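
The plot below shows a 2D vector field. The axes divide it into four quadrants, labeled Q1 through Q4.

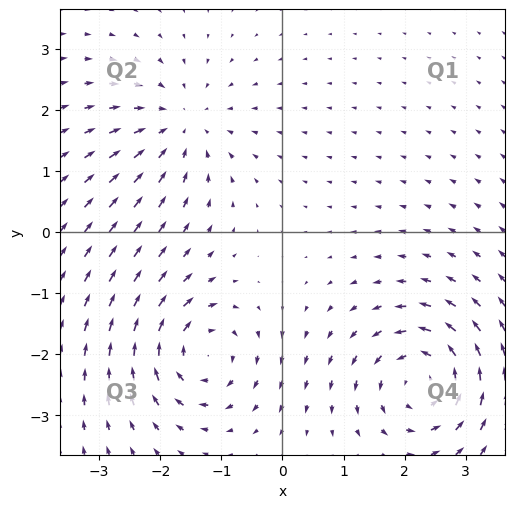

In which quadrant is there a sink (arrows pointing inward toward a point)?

The sink sits at approximately (-1.7, 1.7), which lies in quadrant Q2. The divergence there is about -4, negative as expected for a sink.

Q2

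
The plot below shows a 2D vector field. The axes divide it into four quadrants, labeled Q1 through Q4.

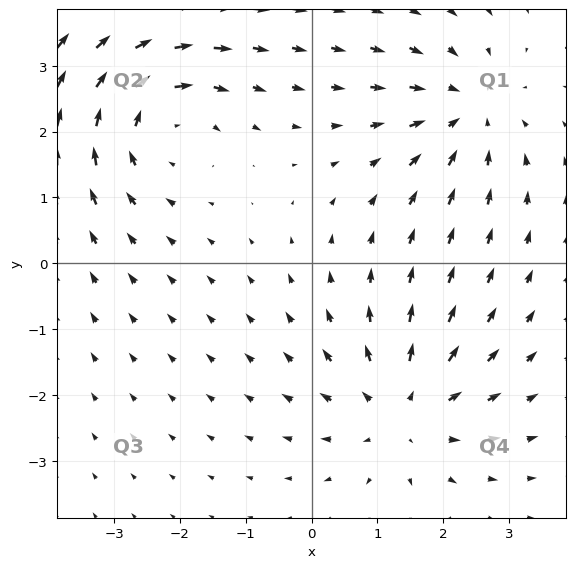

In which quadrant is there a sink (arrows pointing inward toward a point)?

The sink sits at approximately (2.4, 2.3), which lies in quadrant Q1. The divergence there is about -4, negative as expected for a sink.

Q1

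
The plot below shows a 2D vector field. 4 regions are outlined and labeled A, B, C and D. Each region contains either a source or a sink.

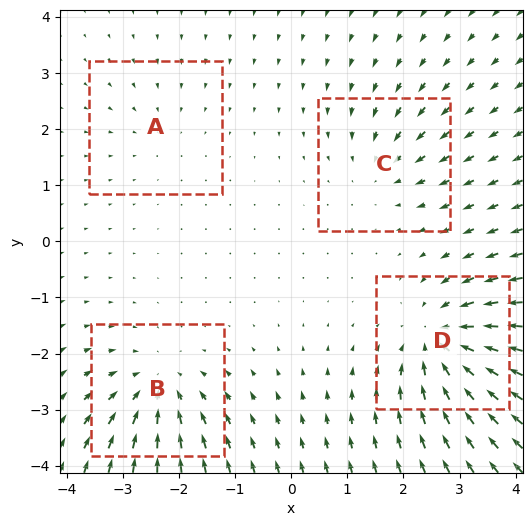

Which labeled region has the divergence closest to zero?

Divergence at each region's feature centre — A: about -2, B: about -6, C: about -4, D: about -7. Region A is closest to zero.

A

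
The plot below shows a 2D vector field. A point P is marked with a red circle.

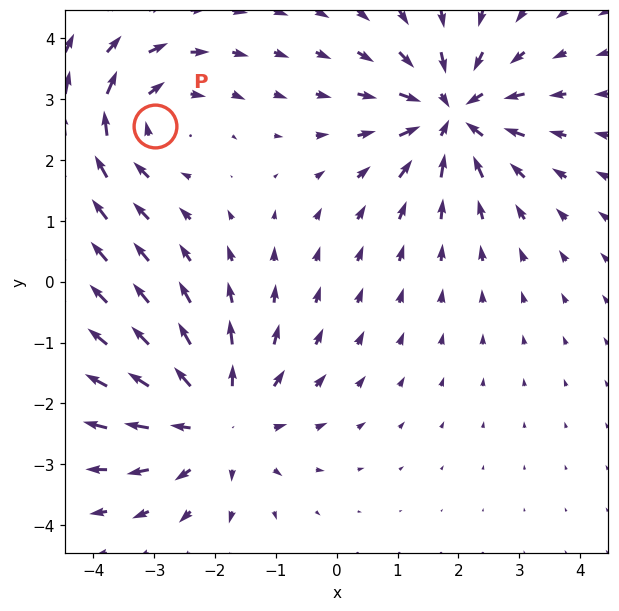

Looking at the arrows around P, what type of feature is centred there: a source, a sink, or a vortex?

vortex

At P (-3.0, 2.6) the arrows circulate clockwise. Divergence ≈0, curl about -4 — near-zero divergence with nonzero curl is a vortex.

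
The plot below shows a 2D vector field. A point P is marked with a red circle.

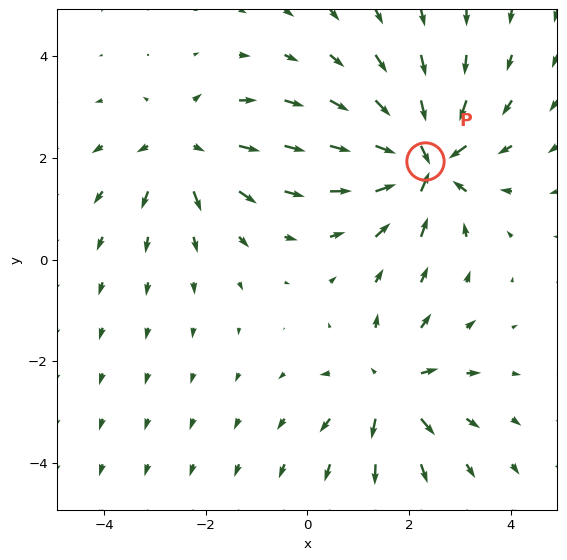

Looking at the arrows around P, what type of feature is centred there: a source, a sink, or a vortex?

sink

At P (2.3, 1.9) the arrows converge inward. Divergence about -5, curl ≈0 — negative divergence with near-zero curl is a sink.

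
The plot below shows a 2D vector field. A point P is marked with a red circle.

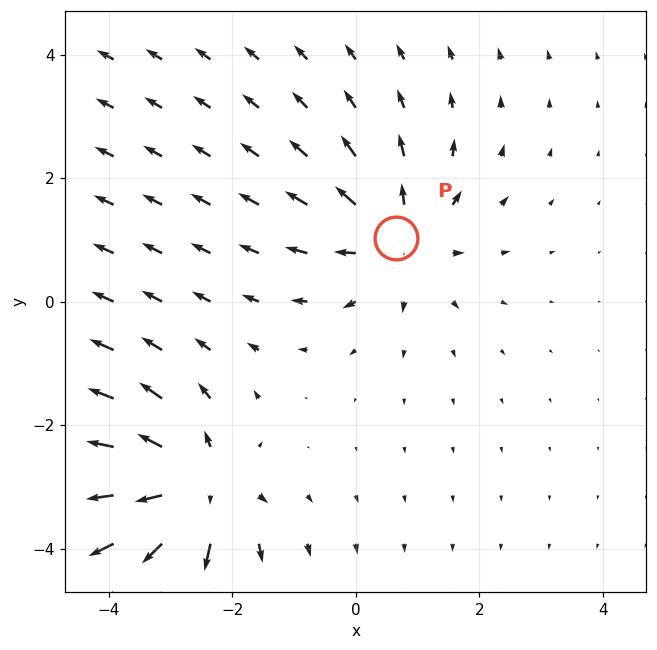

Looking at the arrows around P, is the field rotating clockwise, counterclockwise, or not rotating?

not rotating

Near P at (0.7, 1.0) the arrows show no circulation. The curl there is ≈0.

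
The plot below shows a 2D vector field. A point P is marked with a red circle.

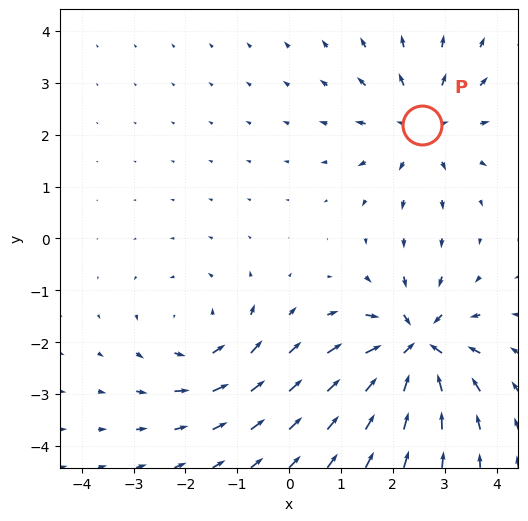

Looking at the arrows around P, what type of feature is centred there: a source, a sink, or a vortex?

source

At P (2.6, 2.2) the arrows spread outward. Divergence about +3, curl ≈0 — positive divergence with near-zero curl is a source.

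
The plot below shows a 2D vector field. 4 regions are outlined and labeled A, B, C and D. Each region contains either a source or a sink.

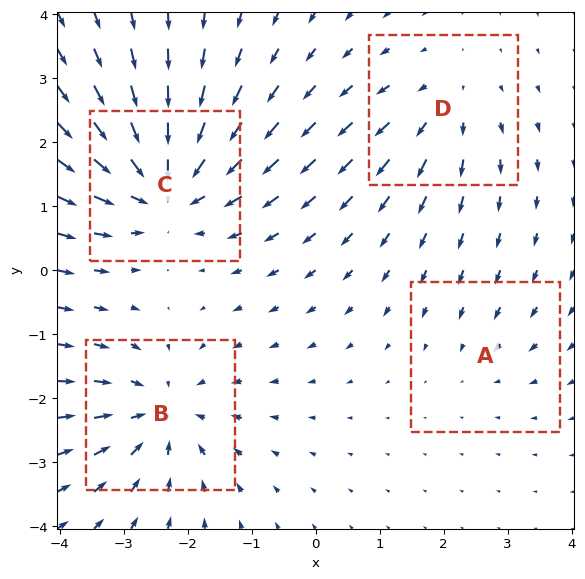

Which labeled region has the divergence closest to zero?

Divergence at each region's feature centre — A: about -2, B: about -5, C: about -6, D: about +3. Region A is closest to zero.

A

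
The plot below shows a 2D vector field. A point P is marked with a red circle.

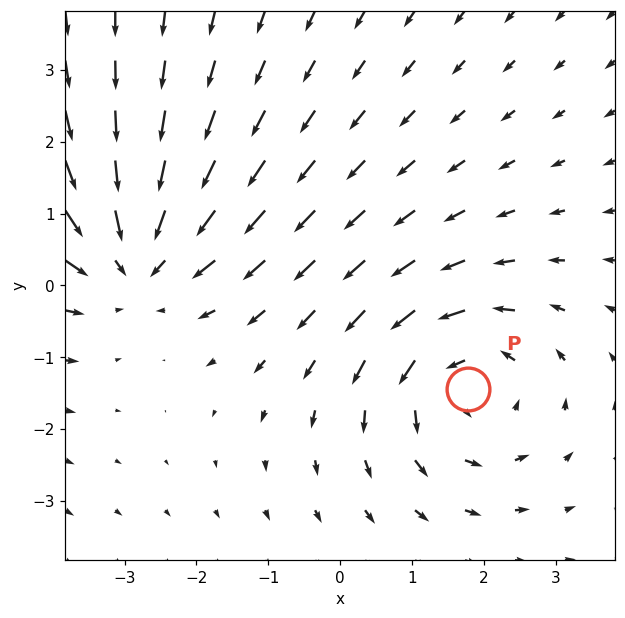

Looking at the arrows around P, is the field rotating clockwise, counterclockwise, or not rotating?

Near P at (1.8, -1.4) the arrows circulate counterclockwise. The curl (z-component) there is about +3; positive curl means counterclockwise rotation.

counterclockwise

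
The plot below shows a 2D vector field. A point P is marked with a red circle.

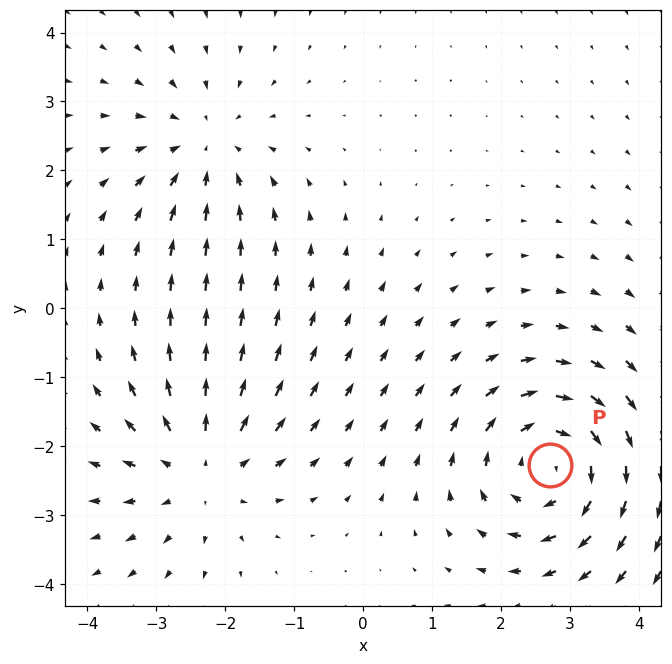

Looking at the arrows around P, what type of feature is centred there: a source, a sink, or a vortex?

At P (2.7, -2.3) the arrows circulate clockwise. Divergence ≈0, curl about -5 — near-zero divergence with nonzero curl is a vortex.

vortex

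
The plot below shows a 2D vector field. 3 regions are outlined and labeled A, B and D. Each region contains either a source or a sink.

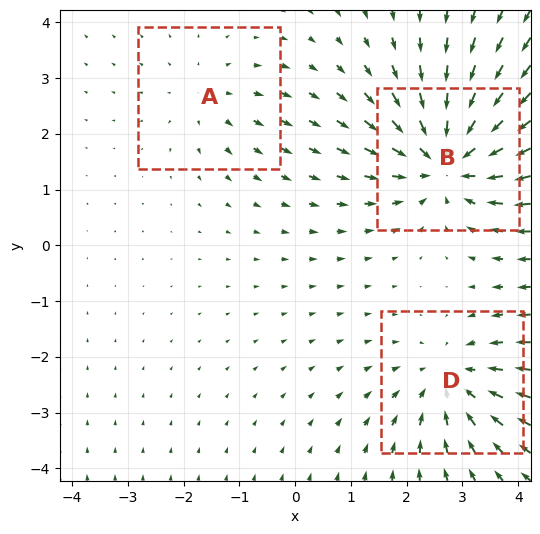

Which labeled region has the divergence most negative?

Divergence at each region's feature centre — A: about +2, B: about -5, D: about -3. Region B is most negative.

B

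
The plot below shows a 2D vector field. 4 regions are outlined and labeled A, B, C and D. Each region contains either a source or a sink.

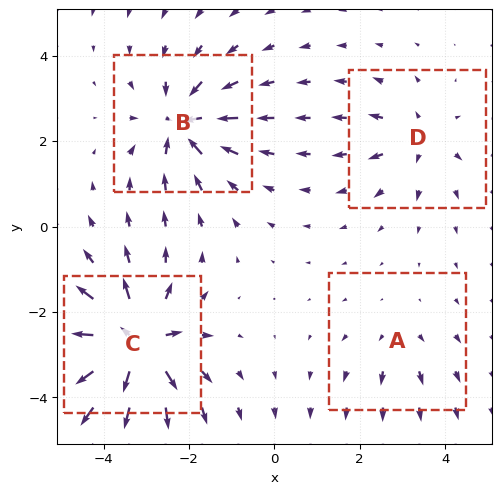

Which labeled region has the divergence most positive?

C

Divergence at each region's feature centre — A: about +2, B: about -6, C: about +9, D: about +4. Region C is most positive.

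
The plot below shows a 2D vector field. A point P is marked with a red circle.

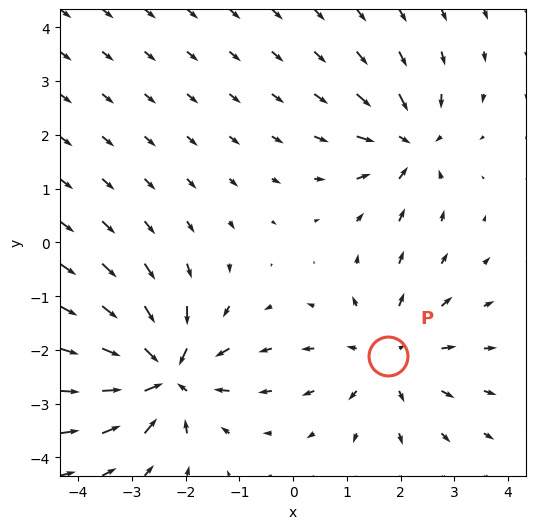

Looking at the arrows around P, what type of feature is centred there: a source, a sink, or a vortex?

At P (1.8, -2.1) the arrows spread outward. Divergence about +3, curl ≈0 — positive divergence with near-zero curl is a source.

source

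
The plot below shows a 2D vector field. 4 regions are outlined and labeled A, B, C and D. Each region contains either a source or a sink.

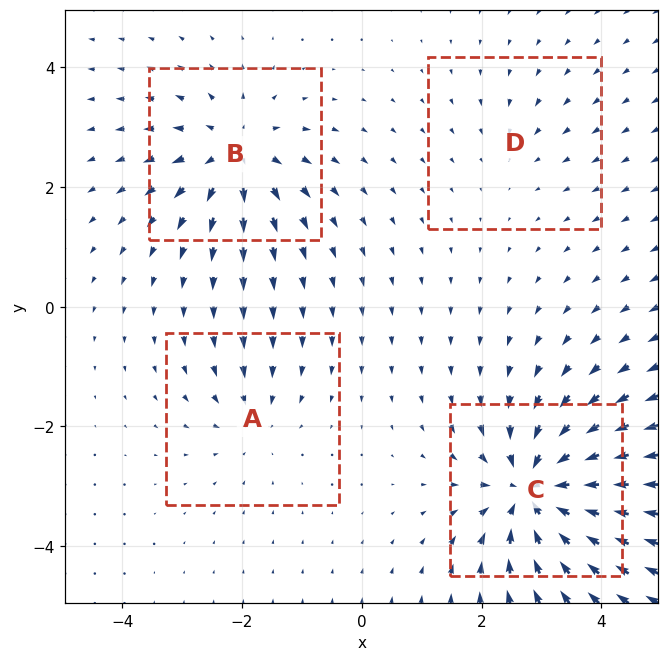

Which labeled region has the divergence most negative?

Divergence at each region's feature centre — A: about -4, B: about +6, C: about -9, D: about -2. Region C is most negative.

C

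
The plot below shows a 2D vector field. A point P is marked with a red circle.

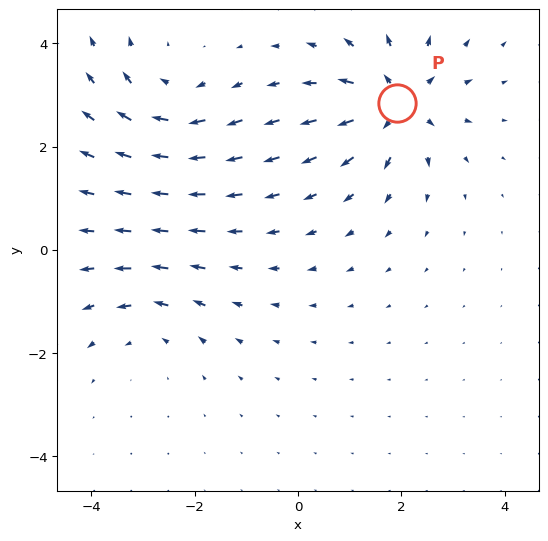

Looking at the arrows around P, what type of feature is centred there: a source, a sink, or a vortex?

At P (1.9, 2.9) the arrows spread outward. Divergence about +6, curl ≈0 — positive divergence with near-zero curl is a source.

source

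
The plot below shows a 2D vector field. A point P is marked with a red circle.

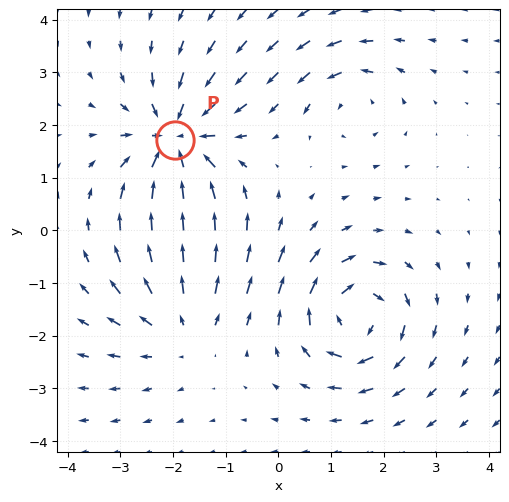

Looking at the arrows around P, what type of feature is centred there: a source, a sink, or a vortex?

At P (-2.0, 1.7) the arrows converge inward. Divergence about -6, curl ≈0 — negative divergence with near-zero curl is a sink.

sink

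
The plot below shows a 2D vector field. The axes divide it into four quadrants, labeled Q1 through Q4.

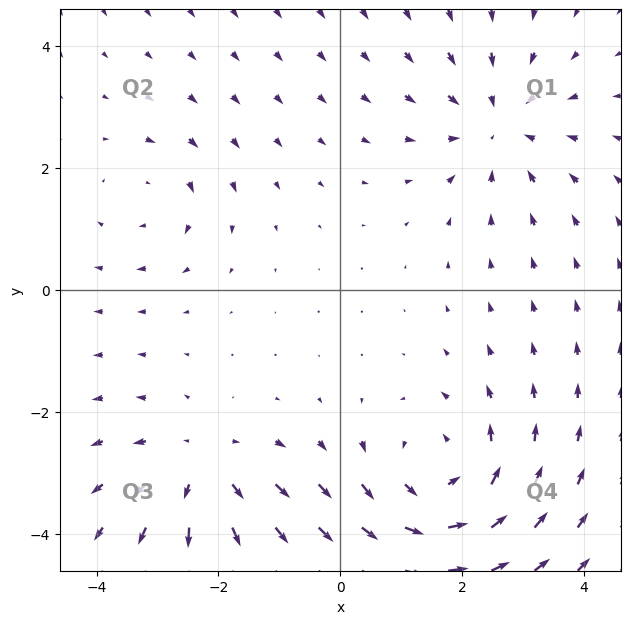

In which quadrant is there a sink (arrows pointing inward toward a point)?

Q1

The sink sits at approximately (2.6, 2.7), which lies in quadrant Q1. The divergence there is about -4, negative as expected for a sink.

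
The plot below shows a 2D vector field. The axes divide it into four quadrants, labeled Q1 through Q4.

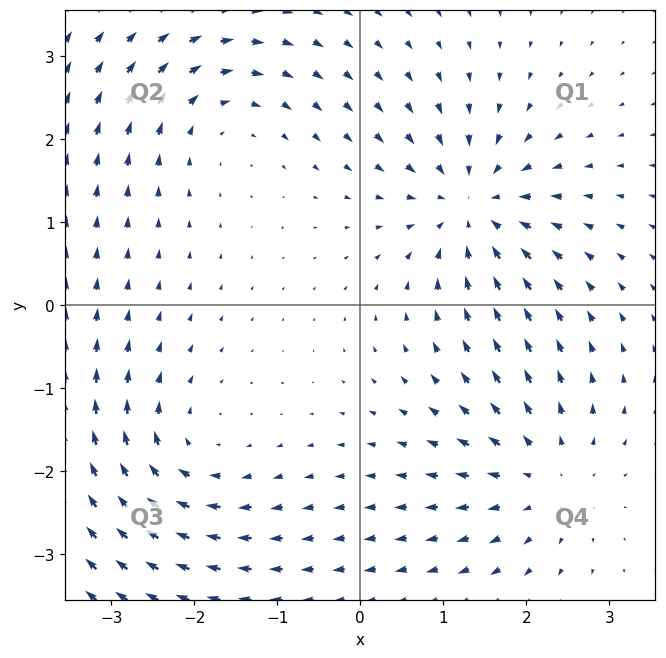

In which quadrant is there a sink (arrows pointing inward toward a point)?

The sink sits at approximately (1.3, 1.2), which lies in quadrant Q1. The divergence there is about -6, negative as expected for a sink.

Q1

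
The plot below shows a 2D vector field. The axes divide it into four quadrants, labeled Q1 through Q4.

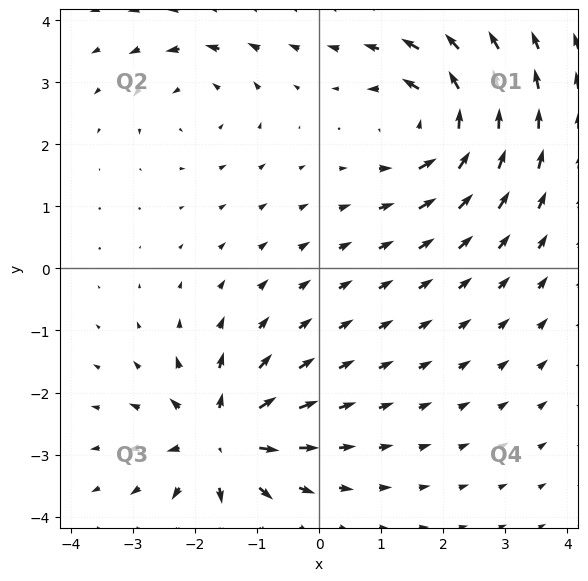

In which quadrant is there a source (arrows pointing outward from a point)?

The source sits at approximately (-1.6, -2.7), which lies in quadrant Q3. The divergence there is about +6, positive as expected for a source.

Q3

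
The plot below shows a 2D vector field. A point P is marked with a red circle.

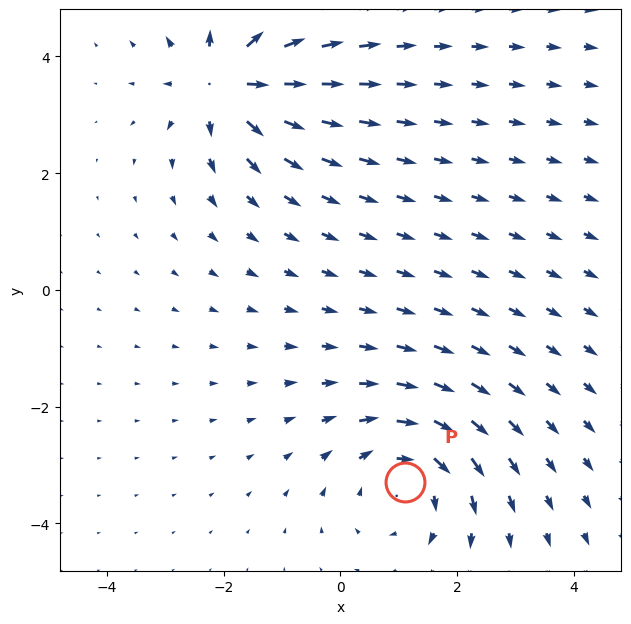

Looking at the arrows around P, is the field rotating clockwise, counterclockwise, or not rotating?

clockwise

Near P at (1.1, -3.3) the arrows circulate clockwise. The curl (z-component) there is about -4; negative curl means clockwise rotation.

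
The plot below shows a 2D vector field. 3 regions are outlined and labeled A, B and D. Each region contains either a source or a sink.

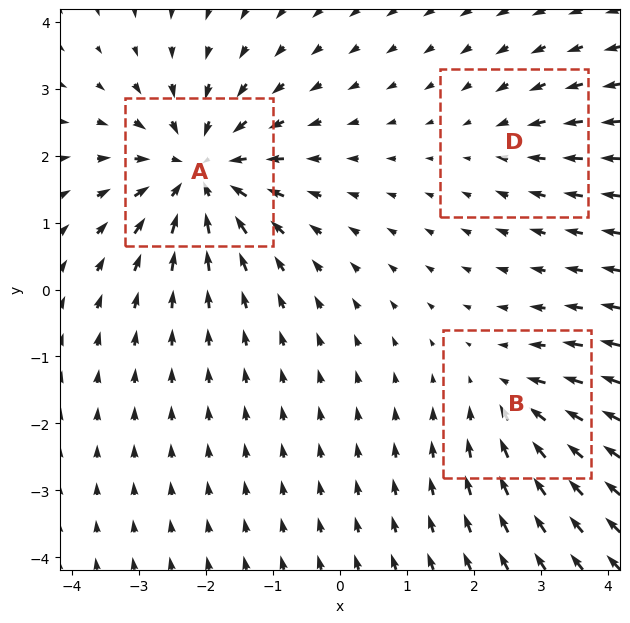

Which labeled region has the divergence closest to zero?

D

Divergence at each region's feature centre — A: about -5, B: about -3, D: about -2. Region D is closest to zero.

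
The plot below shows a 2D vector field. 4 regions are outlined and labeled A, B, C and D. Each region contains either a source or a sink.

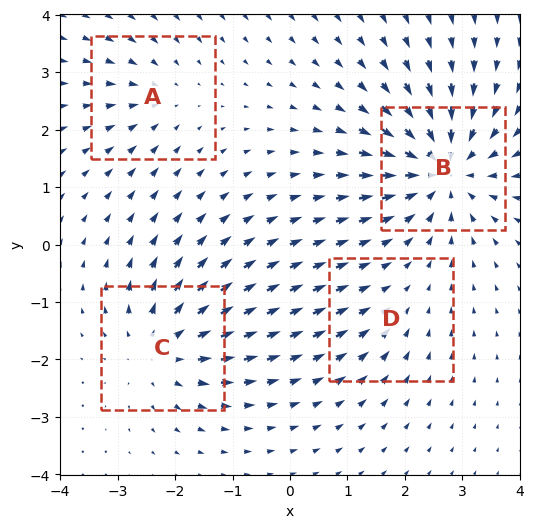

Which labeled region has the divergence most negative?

Divergence at each region's feature centre — A: about -3, B: about -8, C: about +6, D: about -2. Region B is most negative.

B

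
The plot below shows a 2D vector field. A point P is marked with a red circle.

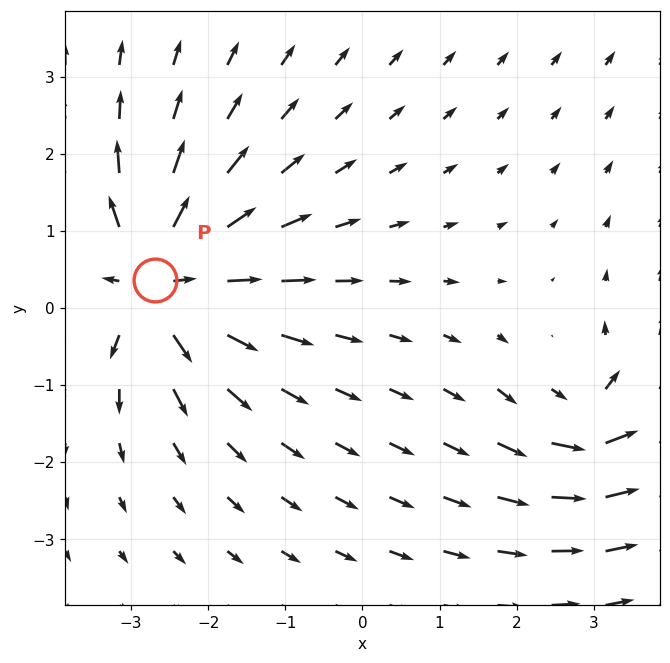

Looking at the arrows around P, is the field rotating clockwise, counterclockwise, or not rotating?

Near P at (-2.7, 0.4) the arrows show no circulation. The curl there is ≈0.

not rotating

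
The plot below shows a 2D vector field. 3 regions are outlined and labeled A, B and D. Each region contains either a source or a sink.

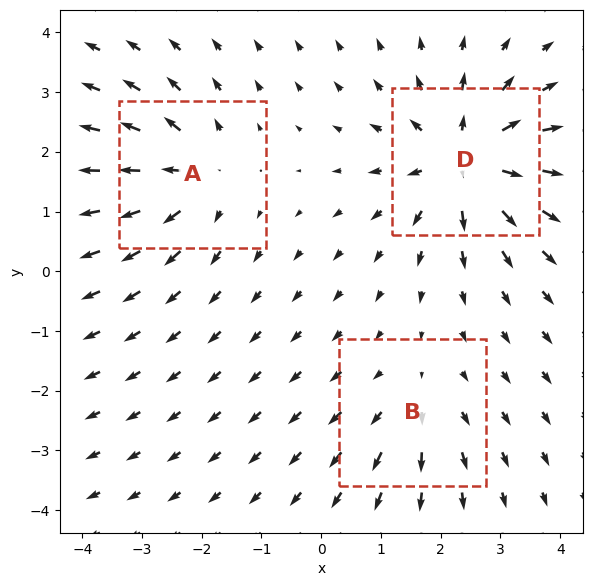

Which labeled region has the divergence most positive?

D

Divergence at each region's feature centre — A: about +4, B: about +2, D: about +5. Region D is most positive.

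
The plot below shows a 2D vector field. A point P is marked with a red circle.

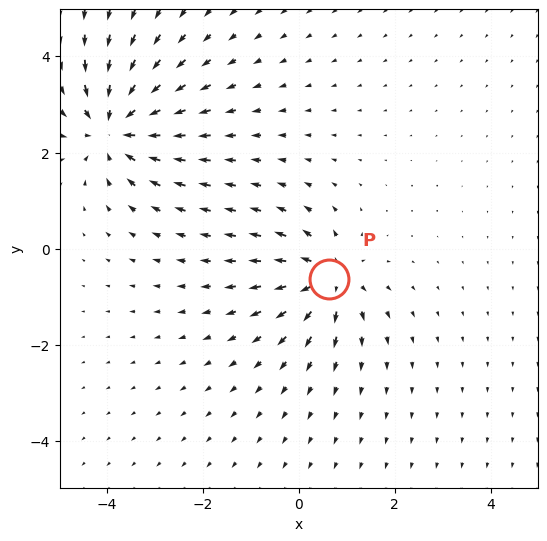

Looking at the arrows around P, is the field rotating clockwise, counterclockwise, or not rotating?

not rotating

Near P at (0.6, -0.6) the arrows show no circulation. The curl there is ≈0.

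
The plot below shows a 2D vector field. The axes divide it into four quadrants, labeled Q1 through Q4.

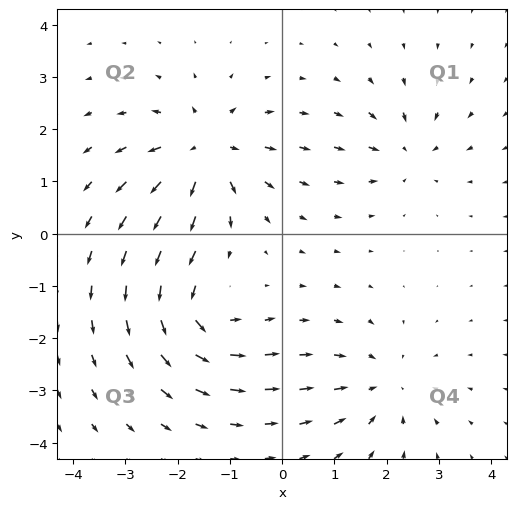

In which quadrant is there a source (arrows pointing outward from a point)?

Q2

The source sits at approximately (-1.5, 1.6), which lies in quadrant Q2. The divergence there is about +6, positive as expected for a source.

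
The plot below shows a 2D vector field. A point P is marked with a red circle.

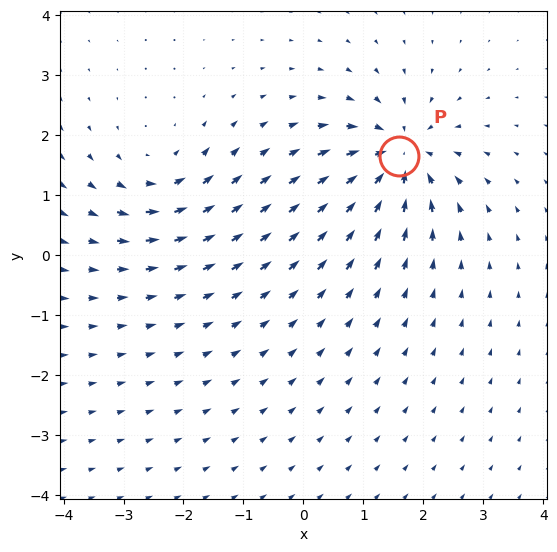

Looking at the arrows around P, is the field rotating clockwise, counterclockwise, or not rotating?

not rotating

Near P at (1.6, 1.6) the arrows show no circulation. The curl there is ≈0.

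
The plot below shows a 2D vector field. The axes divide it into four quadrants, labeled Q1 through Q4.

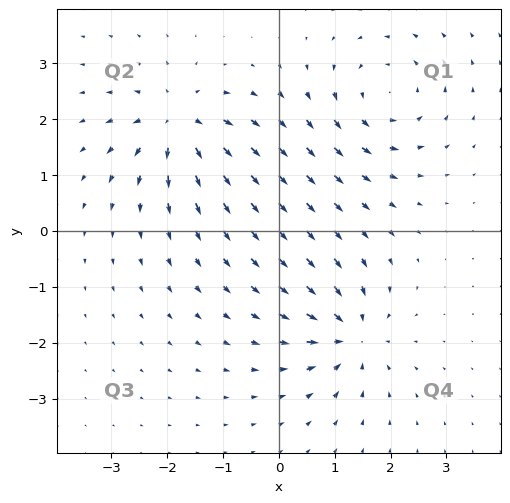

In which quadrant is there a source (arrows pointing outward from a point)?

The source sits at approximately (-1.8, 1.9), which lies in quadrant Q2. The divergence there is about +7, positive as expected for a source.

Q2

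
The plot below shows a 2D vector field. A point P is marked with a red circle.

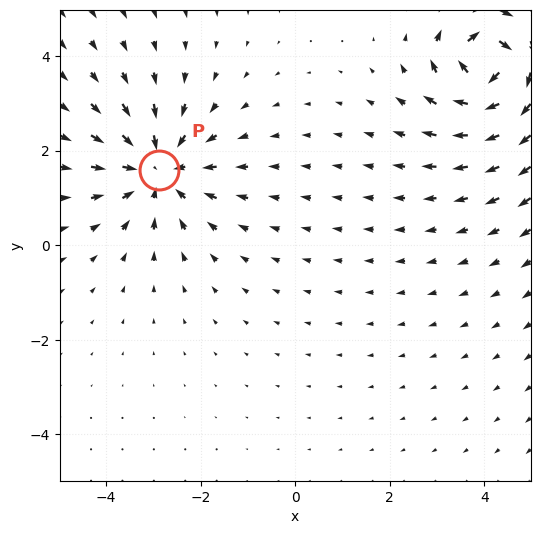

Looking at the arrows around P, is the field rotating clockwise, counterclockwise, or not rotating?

Near P at (-2.9, 1.6) the arrows show no circulation. The curl there is ≈0.

not rotating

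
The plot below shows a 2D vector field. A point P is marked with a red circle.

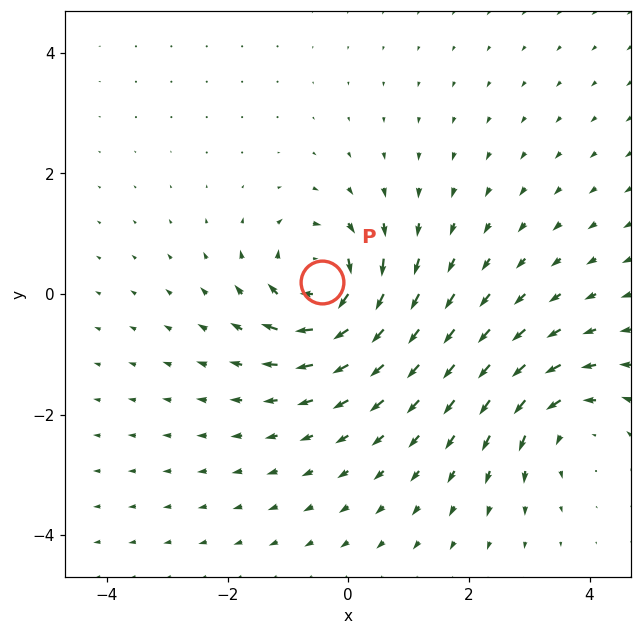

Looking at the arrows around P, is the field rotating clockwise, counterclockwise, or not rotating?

Near P at (-0.4, 0.2) the arrows circulate clockwise. The curl (z-component) there is about -7; negative curl means clockwise rotation.

clockwise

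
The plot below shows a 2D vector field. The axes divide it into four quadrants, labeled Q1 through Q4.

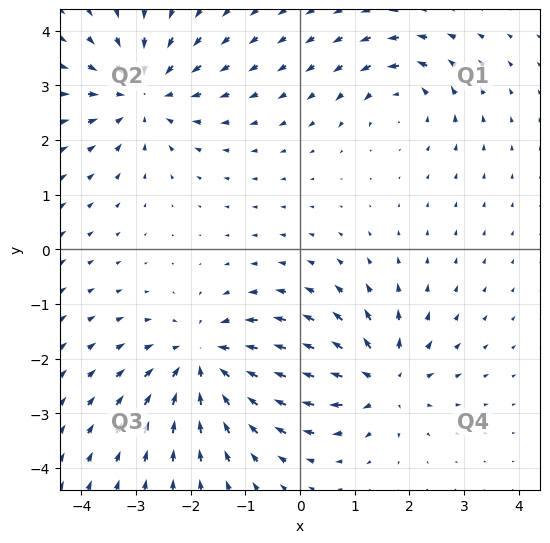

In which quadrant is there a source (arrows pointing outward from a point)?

The source sits at approximately (1.5, -2.4), which lies in quadrant Q4. The divergence there is about +5, positive as expected for a source.

Q4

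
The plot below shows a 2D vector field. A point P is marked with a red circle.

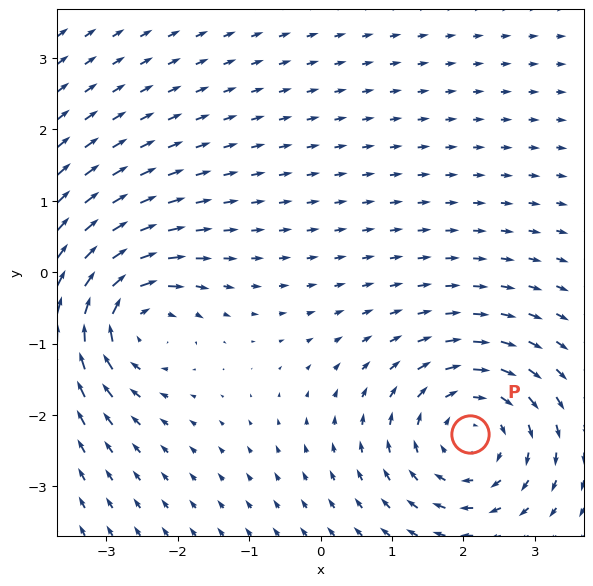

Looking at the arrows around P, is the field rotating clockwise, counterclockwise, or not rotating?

Near P at (2.1, -2.3) the arrows circulate clockwise. The curl (z-component) there is about -5; negative curl means clockwise rotation.

clockwise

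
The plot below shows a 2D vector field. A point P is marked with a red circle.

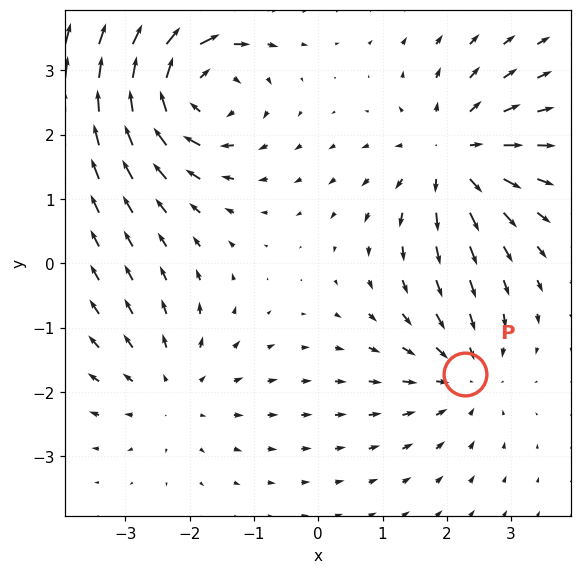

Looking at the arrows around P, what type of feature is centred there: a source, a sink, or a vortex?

At P (2.3, -1.7) the arrows converge inward. Divergence about -3, curl ≈0 — negative divergence with near-zero curl is a sink.

sink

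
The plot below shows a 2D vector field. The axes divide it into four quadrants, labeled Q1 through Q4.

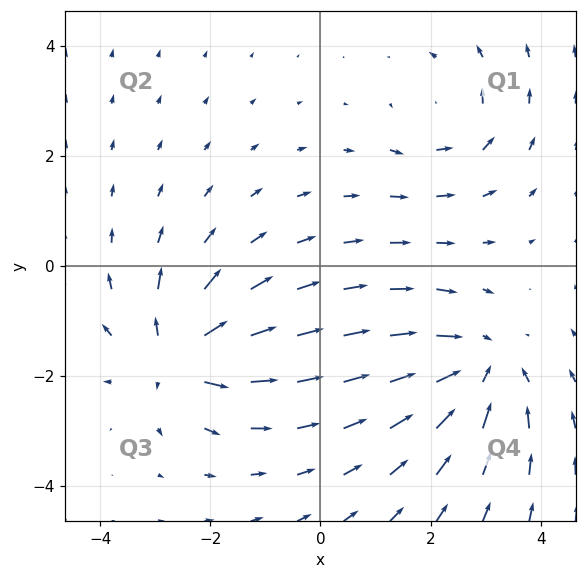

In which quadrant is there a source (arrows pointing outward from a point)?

Q3

The source sits at approximately (-2.6, -1.6), which lies in quadrant Q3. The divergence there is about +5, positive as expected for a source.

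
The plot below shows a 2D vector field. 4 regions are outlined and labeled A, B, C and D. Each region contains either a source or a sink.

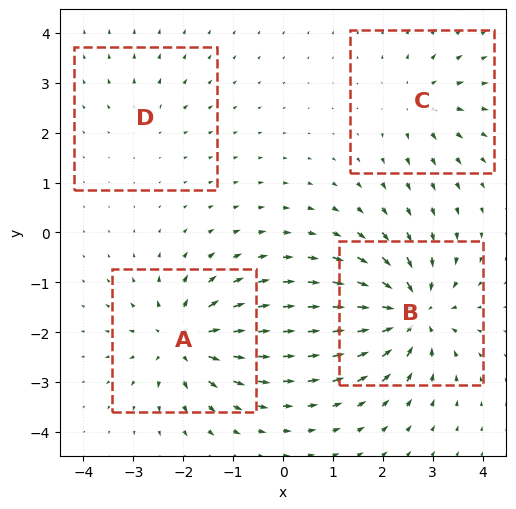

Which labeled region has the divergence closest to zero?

Divergence at each region's feature centre — A: about +6, B: about -8, C: about +4, D: about +2. Region D is closest to zero.

D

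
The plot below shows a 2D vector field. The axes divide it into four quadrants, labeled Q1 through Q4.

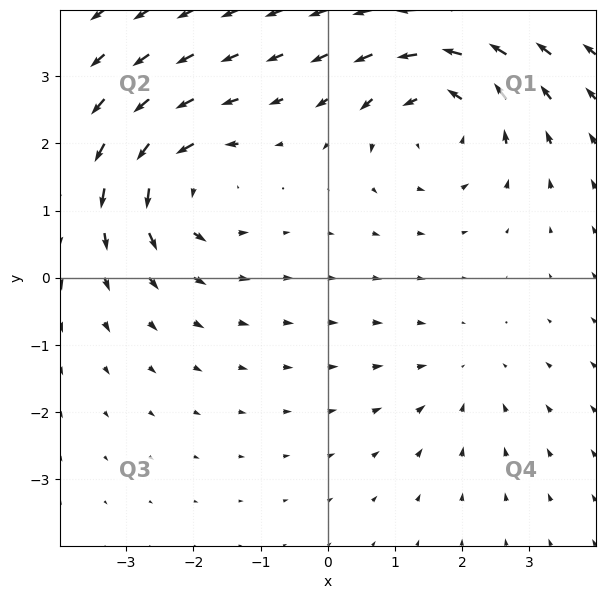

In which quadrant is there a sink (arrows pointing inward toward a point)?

The sink sits at approximately (2.0, -1.5), which lies in quadrant Q4. The divergence there is about -2, negative as expected for a sink.

Q4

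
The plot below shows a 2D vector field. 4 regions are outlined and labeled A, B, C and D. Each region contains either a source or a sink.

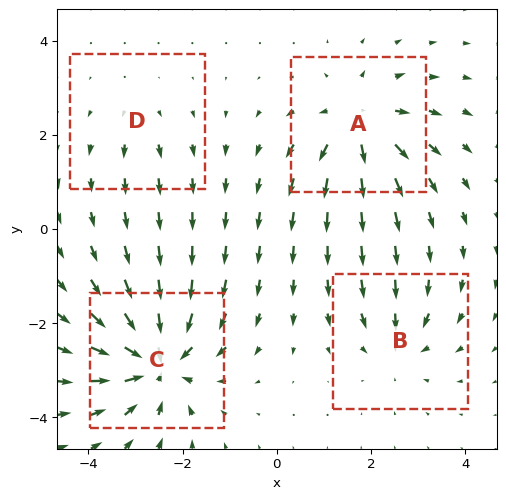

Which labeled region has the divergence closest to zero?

Divergence at each region's feature centre — A: about +6, B: about -4, C: about -8, D: about +2. Region D is closest to zero.

D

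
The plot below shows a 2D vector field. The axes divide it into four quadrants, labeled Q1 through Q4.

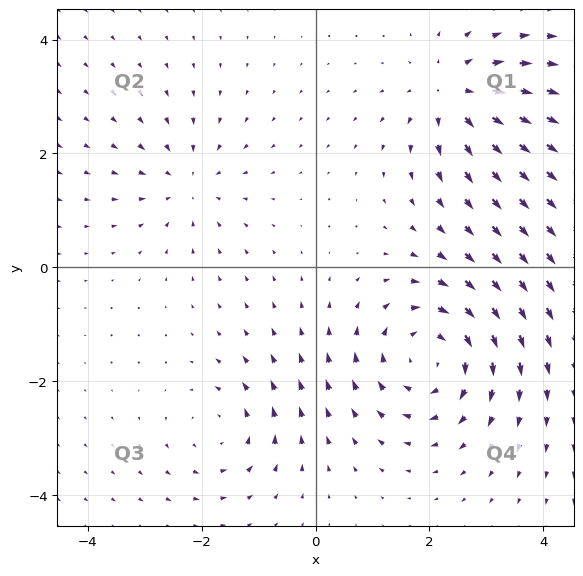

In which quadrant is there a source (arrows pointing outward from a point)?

Q1

The source sits at approximately (2.4, 3.0), which lies in quadrant Q1. The divergence there is about +4, positive as expected for a source.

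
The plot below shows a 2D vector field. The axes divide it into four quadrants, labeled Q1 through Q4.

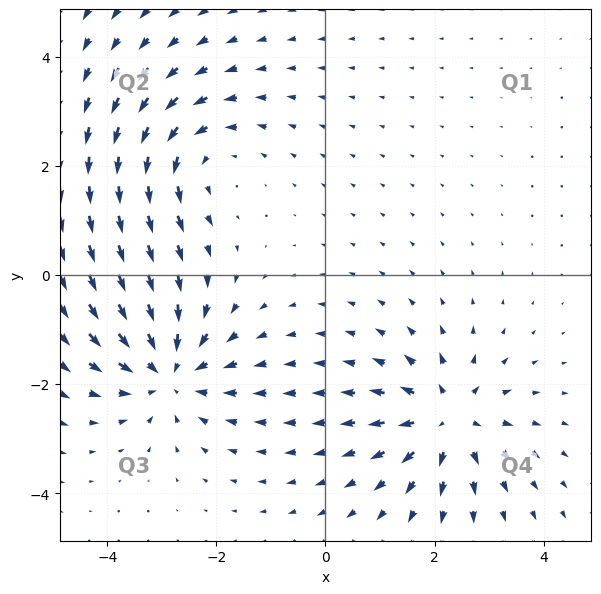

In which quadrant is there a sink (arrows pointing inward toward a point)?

Q3

The sink sits at approximately (-2.9, -1.8), which lies in quadrant Q3. The divergence there is about -4, negative as expected for a sink.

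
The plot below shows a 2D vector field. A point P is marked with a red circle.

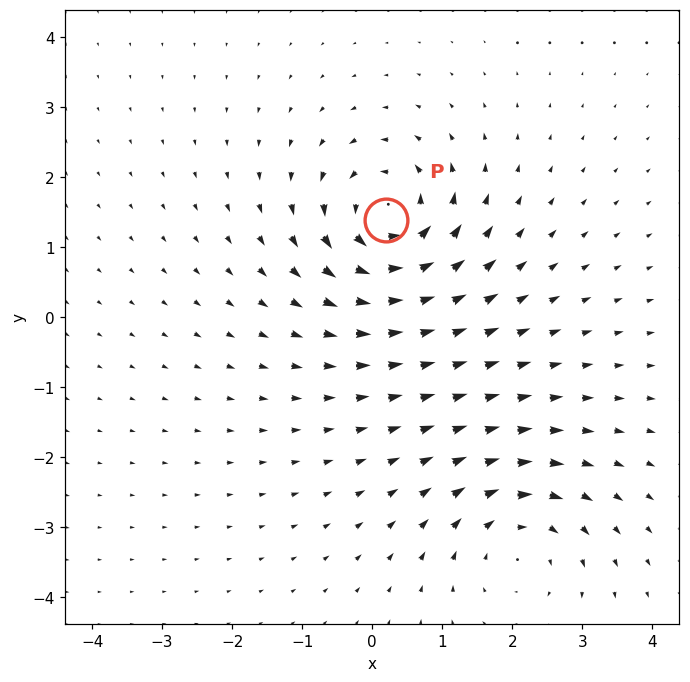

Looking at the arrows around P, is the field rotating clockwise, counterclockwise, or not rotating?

counterclockwise

Near P at (0.2, 1.4) the arrows circulate counterclockwise. The curl (z-component) there is about +7; positive curl means counterclockwise rotation.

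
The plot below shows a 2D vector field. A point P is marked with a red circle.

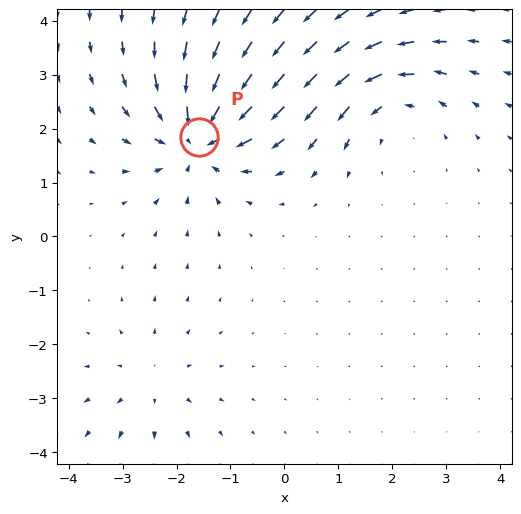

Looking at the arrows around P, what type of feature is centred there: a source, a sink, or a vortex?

sink

At P (-1.6, 1.9) the arrows converge inward. Divergence about -6, curl ≈0 — negative divergence with near-zero curl is a sink.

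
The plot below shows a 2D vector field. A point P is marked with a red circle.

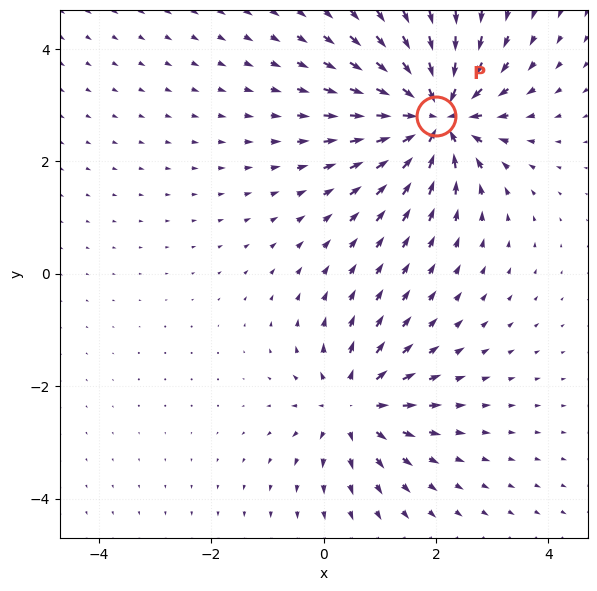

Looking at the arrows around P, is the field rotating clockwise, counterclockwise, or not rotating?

Near P at (2.0, 2.8) the arrows show no circulation. The curl there is ≈0.

not rotating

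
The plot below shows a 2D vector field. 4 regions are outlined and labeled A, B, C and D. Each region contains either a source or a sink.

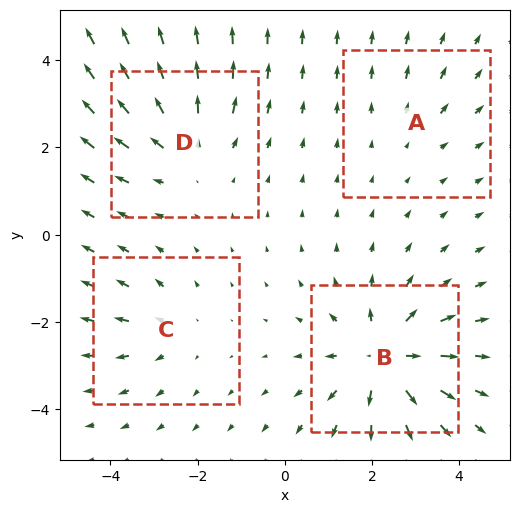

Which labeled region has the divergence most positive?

B

Divergence at each region's feature centre — A: about +2, B: about +7, C: about +3, D: about +4. Region B is most positive.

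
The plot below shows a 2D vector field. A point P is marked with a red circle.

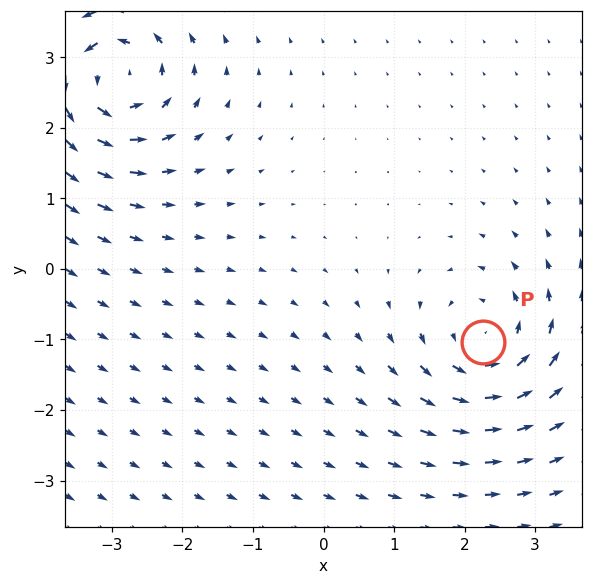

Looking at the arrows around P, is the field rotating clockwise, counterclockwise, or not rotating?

Near P at (2.3, -1.0) the arrows circulate counterclockwise. The curl (z-component) there is about +4; positive curl means counterclockwise rotation.

counterclockwise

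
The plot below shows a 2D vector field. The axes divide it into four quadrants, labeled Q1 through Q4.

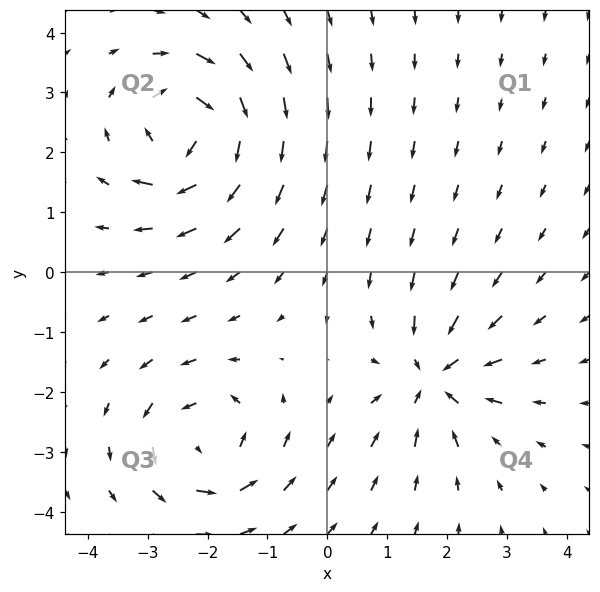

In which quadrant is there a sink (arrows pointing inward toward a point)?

The sink sits at approximately (1.8, -1.8), which lies in quadrant Q4. The divergence there is about -5, negative as expected for a sink.

Q4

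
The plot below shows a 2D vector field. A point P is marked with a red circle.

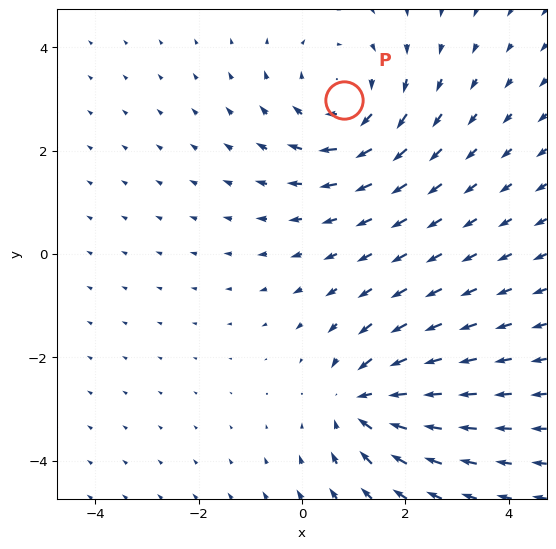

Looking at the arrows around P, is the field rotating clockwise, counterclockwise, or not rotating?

clockwise

Near P at (0.8, 3.0) the arrows circulate clockwise. The curl (z-component) there is about -3; negative curl means clockwise rotation.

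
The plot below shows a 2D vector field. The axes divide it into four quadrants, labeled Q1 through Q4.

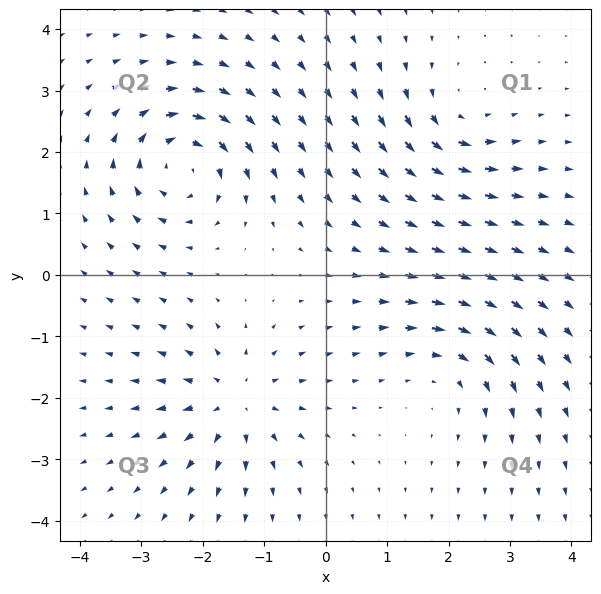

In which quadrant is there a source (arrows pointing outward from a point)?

Q3

The source sits at approximately (-1.5, -2.1), which lies in quadrant Q3. The divergence there is about +5, positive as expected for a source.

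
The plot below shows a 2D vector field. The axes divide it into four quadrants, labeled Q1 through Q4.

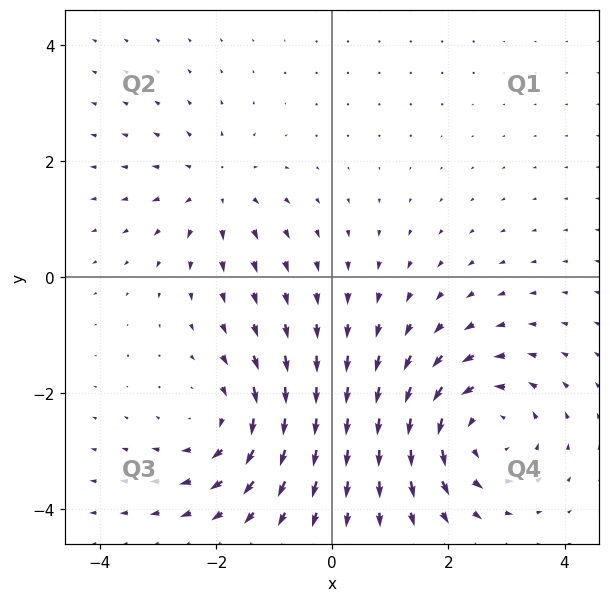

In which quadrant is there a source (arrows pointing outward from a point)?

The source sits at approximately (-2.0, 1.5), which lies in quadrant Q2. The divergence there is about +3, positive as expected for a source.

Q2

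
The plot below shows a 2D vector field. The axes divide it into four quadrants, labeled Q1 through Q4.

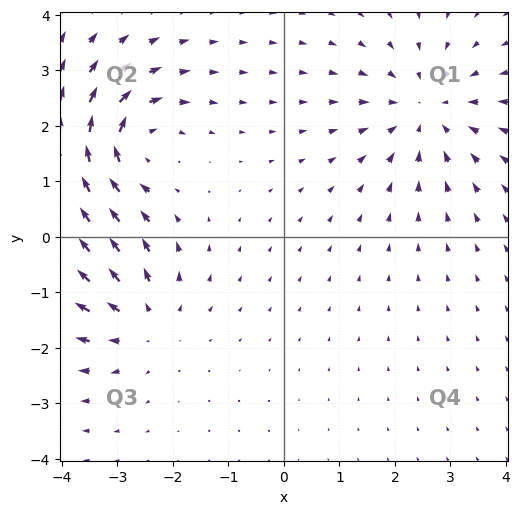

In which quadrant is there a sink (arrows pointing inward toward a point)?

The sink sits at approximately (2.6, 2.3), which lies in quadrant Q1. The divergence there is about -4, negative as expected for a sink.

Q1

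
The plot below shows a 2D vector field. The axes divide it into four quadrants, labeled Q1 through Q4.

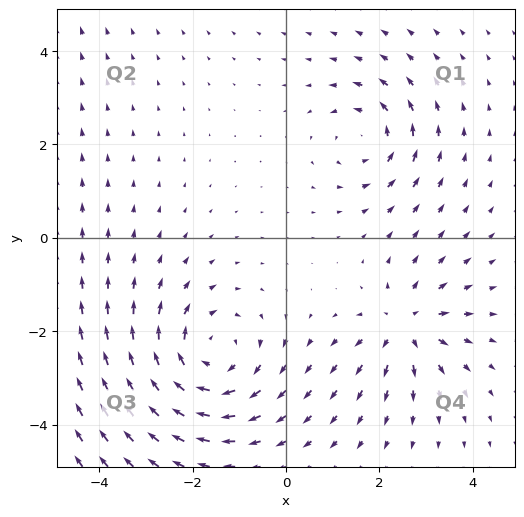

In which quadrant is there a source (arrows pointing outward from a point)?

Q4

The source sits at approximately (2.5, -1.9), which lies in quadrant Q4. The divergence there is about +4, positive as expected for a source.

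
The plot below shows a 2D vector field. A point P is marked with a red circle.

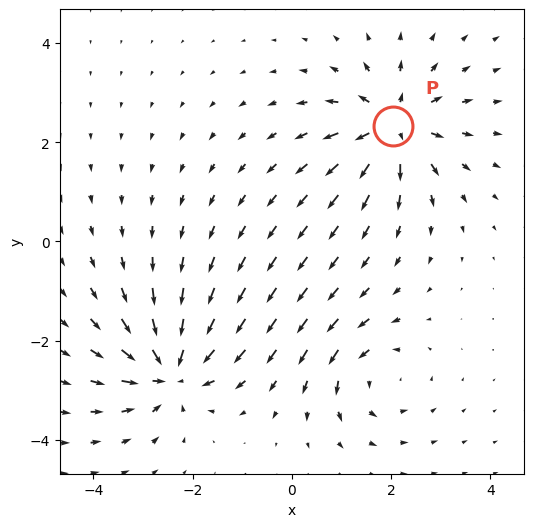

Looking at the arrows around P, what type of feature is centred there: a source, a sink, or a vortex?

source

At P (2.0, 2.3) the arrows spread outward. Divergence about +6, curl ≈0 — positive divergence with near-zero curl is a source.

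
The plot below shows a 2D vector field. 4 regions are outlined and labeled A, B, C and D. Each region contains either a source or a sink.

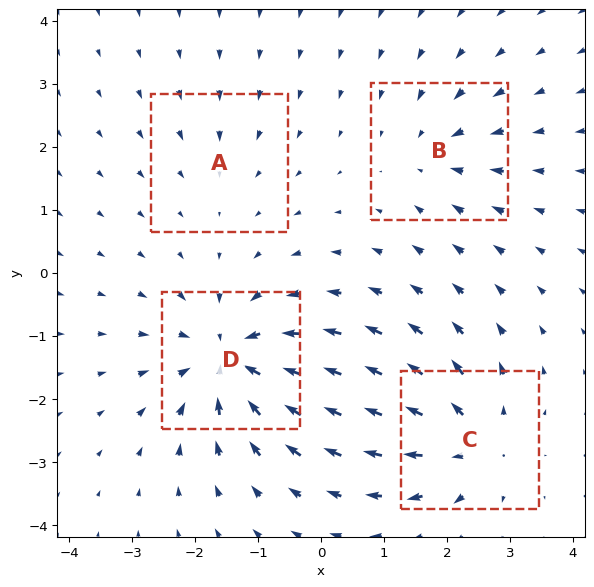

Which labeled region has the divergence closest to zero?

Divergence at each region's feature centre — A: about -2, B: about -4, C: about +6, D: about -8. Region A is closest to zero.

A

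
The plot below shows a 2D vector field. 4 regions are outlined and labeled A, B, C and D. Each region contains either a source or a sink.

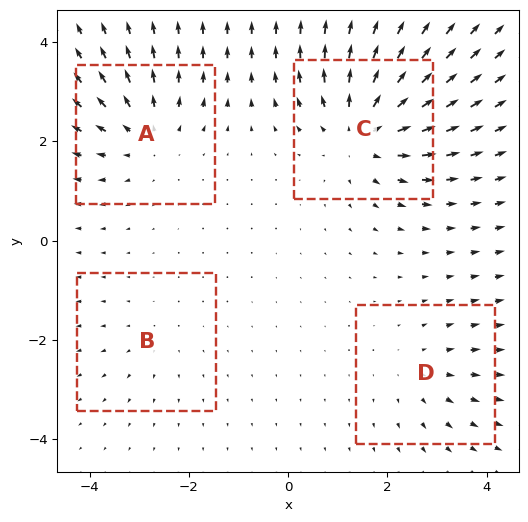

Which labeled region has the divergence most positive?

Divergence at each region's feature centre — A: about +5, B: about +2, C: about +7, D: about +3. Region C is most positive.

C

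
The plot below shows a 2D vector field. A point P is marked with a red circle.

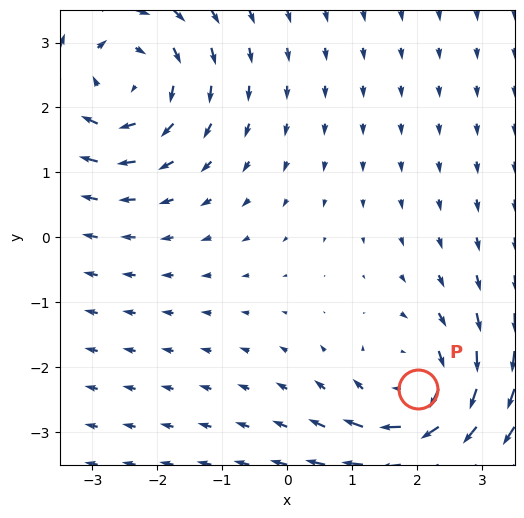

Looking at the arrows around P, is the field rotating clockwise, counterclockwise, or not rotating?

Near P at (2.0, -2.3) the arrows circulate clockwise. The curl (z-component) there is about -4; negative curl means clockwise rotation.

clockwise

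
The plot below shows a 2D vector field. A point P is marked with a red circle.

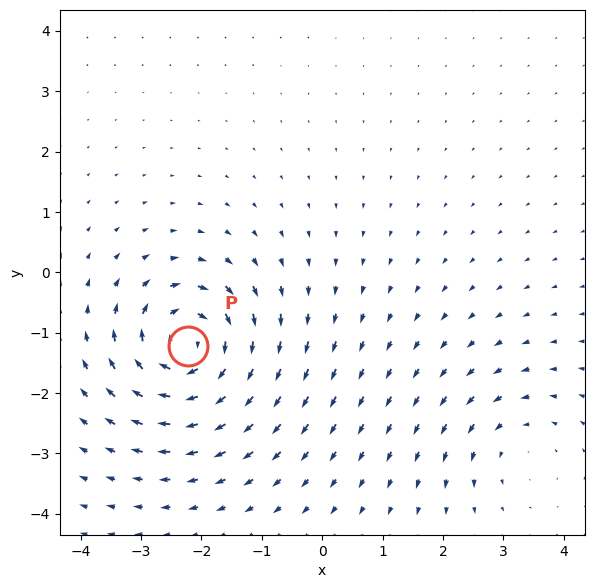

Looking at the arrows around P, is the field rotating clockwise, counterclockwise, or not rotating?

clockwise

Near P at (-2.2, -1.2) the arrows circulate clockwise. The curl (z-component) there is about -7; negative curl means clockwise rotation.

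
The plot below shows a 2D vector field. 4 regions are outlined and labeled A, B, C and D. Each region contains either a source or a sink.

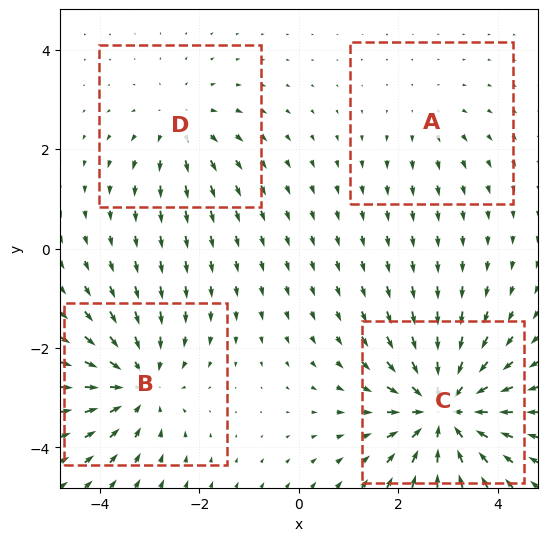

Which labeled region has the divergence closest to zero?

Divergence at each region's feature centre — A: about +2, B: about -5, C: about -7, D: about +3. Region A is closest to zero.

A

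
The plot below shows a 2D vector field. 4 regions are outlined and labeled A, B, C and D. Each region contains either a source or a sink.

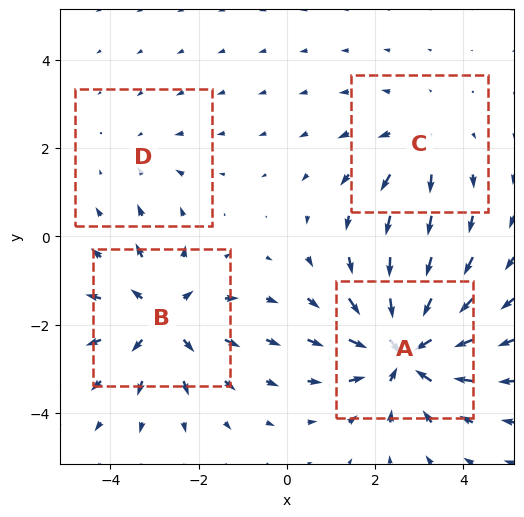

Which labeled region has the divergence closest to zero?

D

Divergence at each region's feature centre — A: about -6, B: about +5, C: about +3, D: about -2. Region D is closest to zero.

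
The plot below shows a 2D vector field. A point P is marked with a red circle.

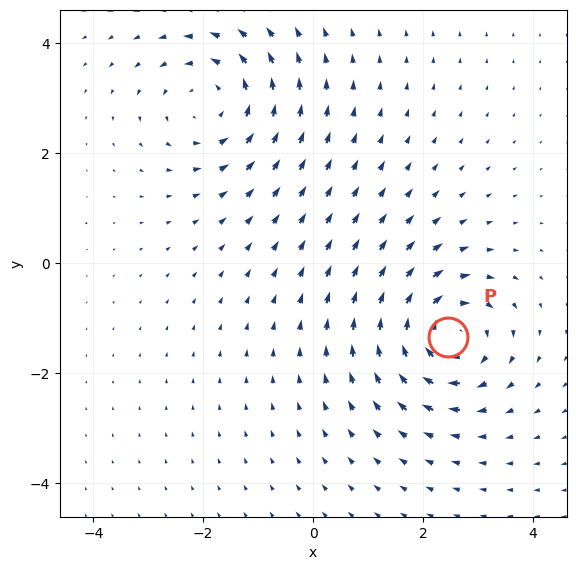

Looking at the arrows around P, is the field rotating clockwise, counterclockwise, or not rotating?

Near P at (2.4, -1.3) the arrows circulate clockwise. The curl (z-component) there is about -5; negative curl means clockwise rotation.

clockwise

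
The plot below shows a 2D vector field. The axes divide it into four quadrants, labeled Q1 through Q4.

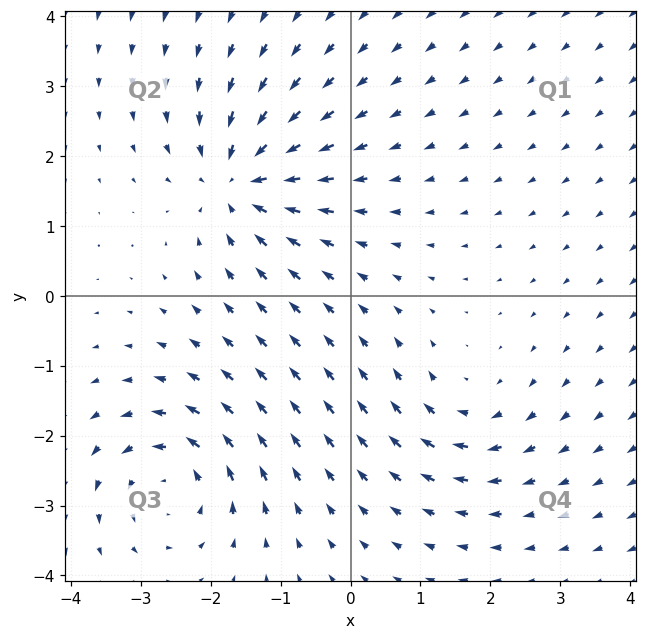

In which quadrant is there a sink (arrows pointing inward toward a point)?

The sink sits at approximately (-1.6, 1.6), which lies in quadrant Q2. The divergence there is about -5, negative as expected for a sink.

Q2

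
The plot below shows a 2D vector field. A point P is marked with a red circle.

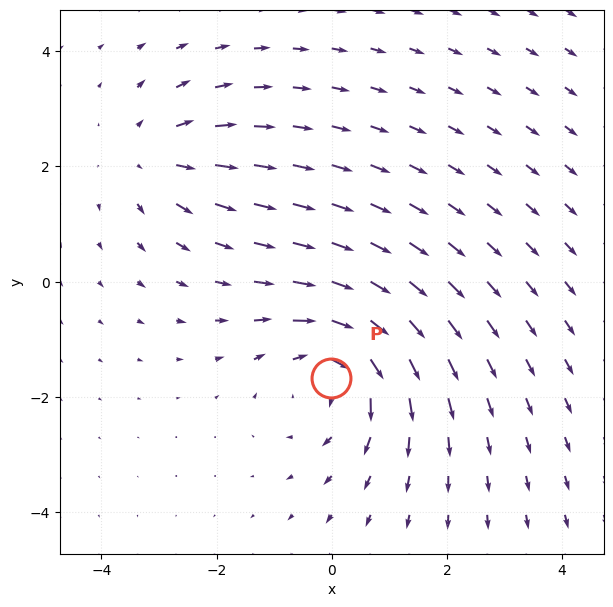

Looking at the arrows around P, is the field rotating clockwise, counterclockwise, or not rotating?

Near P at (-0.0, -1.7) the arrows circulate clockwise. The curl (z-component) there is about -4; negative curl means clockwise rotation.

clockwise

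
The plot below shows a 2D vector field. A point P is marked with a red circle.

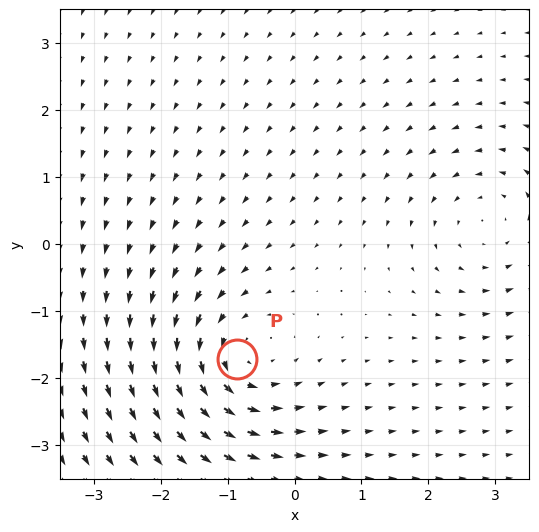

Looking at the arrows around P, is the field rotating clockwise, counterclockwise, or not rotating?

counterclockwise

Near P at (-0.9, -1.7) the arrows circulate counterclockwise. The curl (z-component) there is about +4; positive curl means counterclockwise rotation.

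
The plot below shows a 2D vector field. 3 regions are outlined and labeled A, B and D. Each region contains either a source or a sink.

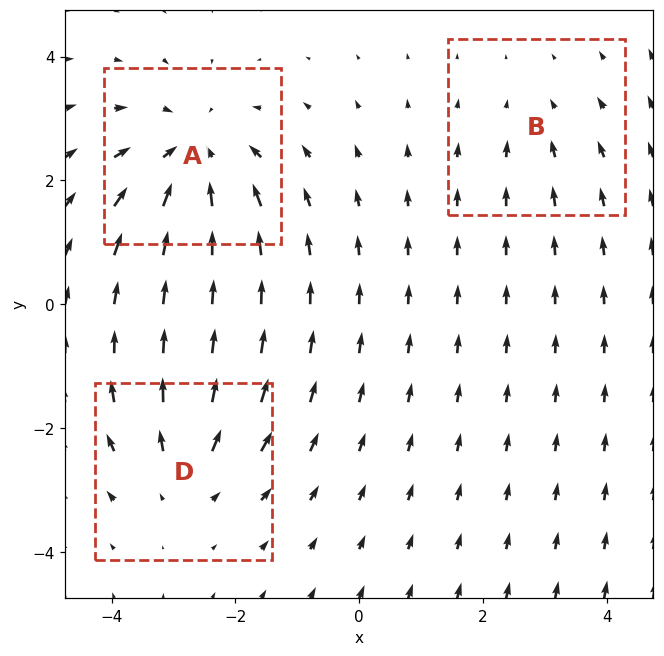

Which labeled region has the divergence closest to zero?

B

Divergence at each region's feature centre — A: about -4, B: about -2, D: about +3. Region B is closest to zero.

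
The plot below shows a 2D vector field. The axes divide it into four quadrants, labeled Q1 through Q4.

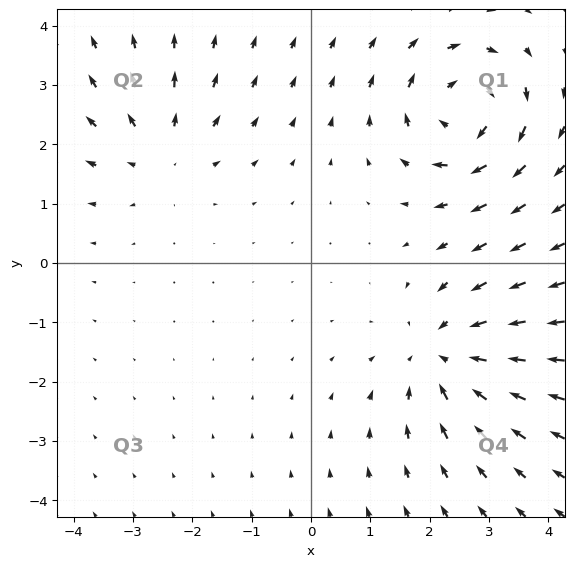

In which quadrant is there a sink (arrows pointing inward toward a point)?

The sink sits at approximately (2.3, -1.6), which lies in quadrant Q4. The divergence there is about -4, negative as expected for a sink.

Q4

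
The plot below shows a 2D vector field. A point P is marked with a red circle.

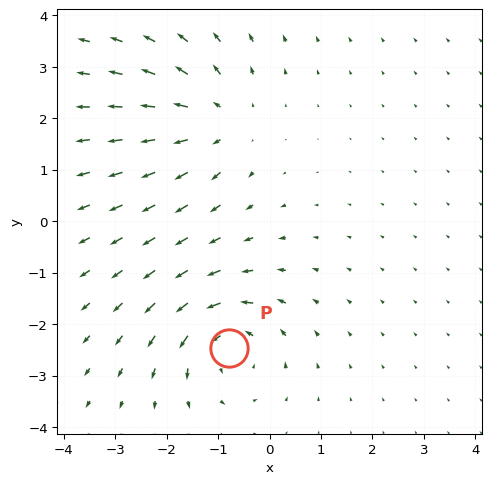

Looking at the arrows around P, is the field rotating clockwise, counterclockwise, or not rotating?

Near P at (-0.8, -2.5) the arrows circulate counterclockwise. The curl (z-component) there is about +4; positive curl means counterclockwise rotation.

counterclockwise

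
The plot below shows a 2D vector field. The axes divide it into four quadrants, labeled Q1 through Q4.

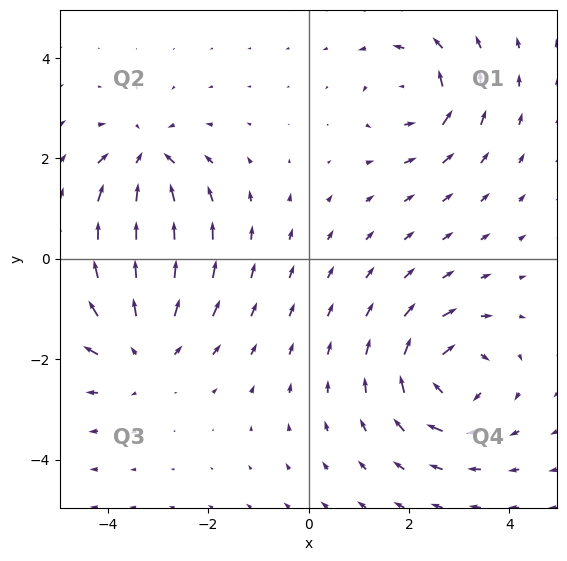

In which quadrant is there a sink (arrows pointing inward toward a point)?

The sink sits at approximately (-3.2, 1.9), which lies in quadrant Q2. The divergence there is about -6, negative as expected for a sink.

Q2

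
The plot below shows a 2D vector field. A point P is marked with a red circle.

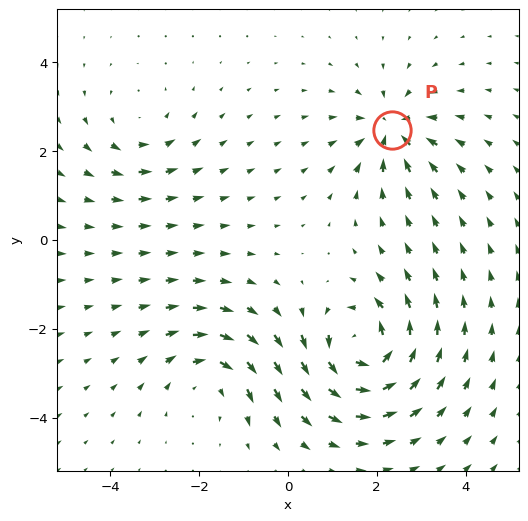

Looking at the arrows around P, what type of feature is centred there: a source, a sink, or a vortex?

At P (2.3, 2.5) the arrows converge inward. Divergence about -4, curl ≈0 — negative divergence with near-zero curl is a sink.

sink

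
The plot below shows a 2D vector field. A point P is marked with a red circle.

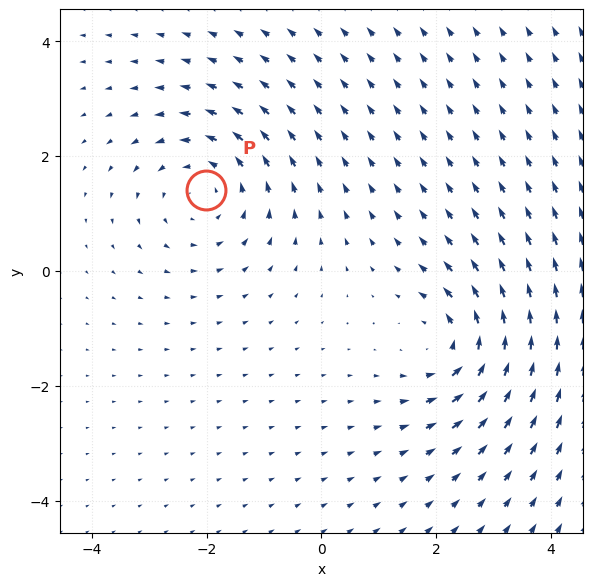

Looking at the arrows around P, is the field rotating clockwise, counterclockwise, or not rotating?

Near P at (-2.0, 1.4) the arrows circulate counterclockwise. The curl (z-component) there is about +4; positive curl means counterclockwise rotation.

counterclockwise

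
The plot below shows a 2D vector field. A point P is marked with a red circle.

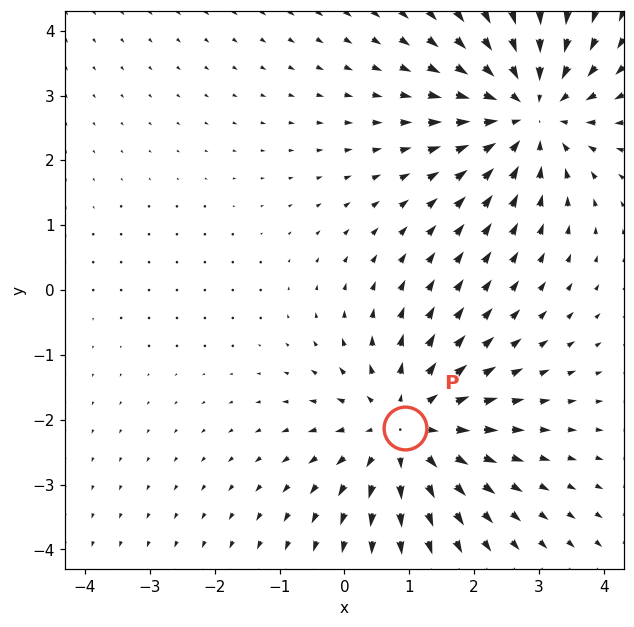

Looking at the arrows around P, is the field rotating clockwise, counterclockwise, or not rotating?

not rotating

Near P at (0.9, -2.1) the arrows show no circulation. The curl there is ≈0.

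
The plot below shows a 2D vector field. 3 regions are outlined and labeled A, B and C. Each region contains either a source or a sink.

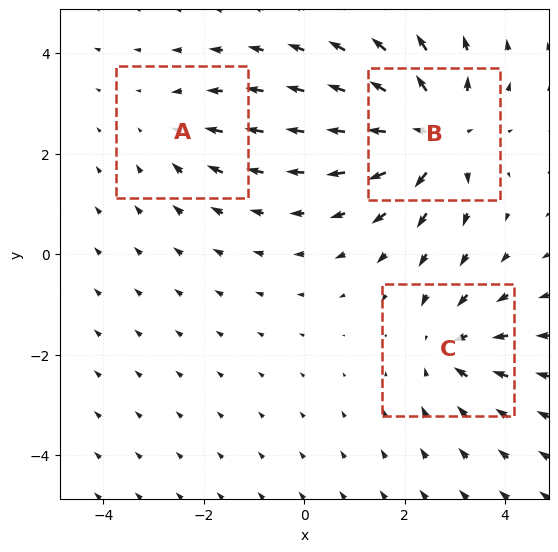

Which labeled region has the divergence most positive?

Divergence at each region's feature centre — A: about -2, B: about +5, C: about -3. Region B is most positive.

B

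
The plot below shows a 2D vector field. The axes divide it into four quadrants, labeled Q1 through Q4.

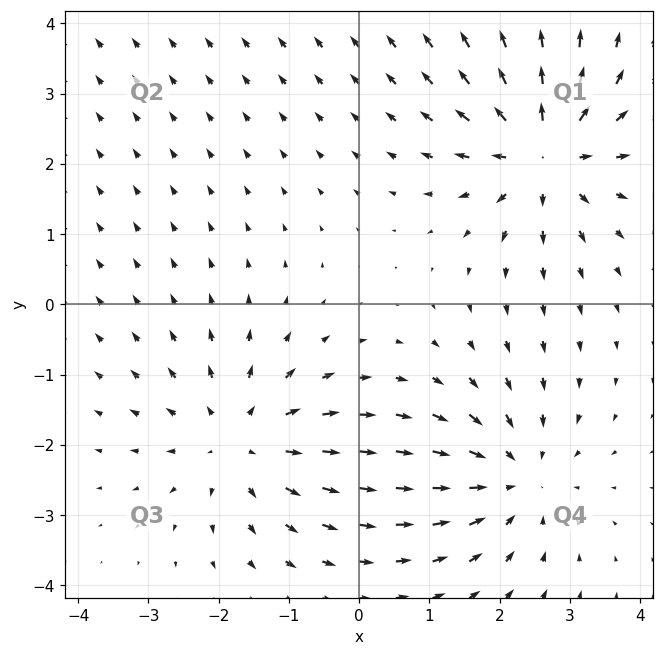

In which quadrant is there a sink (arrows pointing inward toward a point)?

Q4

The sink sits at approximately (2.2, -2.5), which lies in quadrant Q4. The divergence there is about -4, negative as expected for a sink.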